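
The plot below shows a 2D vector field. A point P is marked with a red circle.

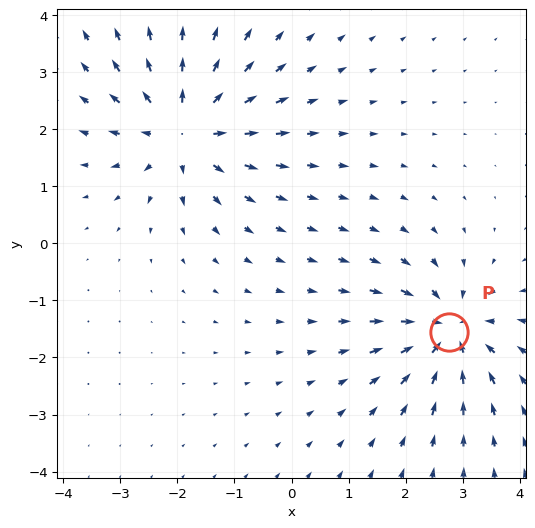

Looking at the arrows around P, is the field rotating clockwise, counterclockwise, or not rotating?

Near P at (2.8, -1.5) the arrows show no circulation. The curl there is ≈0.

not rotating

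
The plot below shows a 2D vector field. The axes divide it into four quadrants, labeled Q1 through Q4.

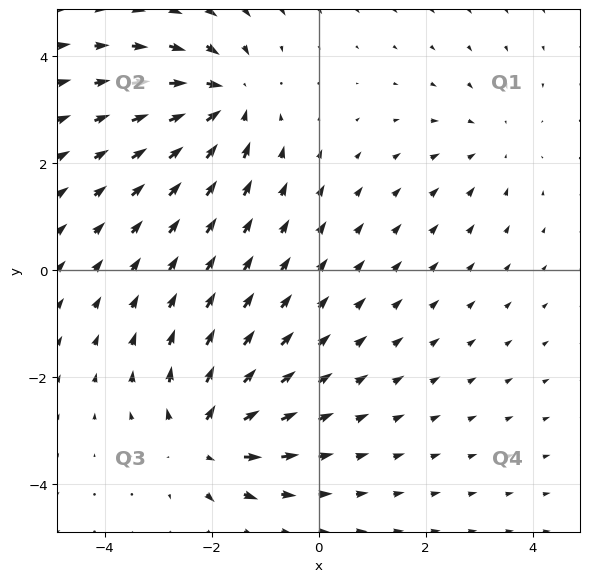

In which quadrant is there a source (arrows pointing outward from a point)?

The source sits at approximately (-2.1, -3.1), which lies in quadrant Q3. The divergence there is about +6, positive as expected for a source.

Q3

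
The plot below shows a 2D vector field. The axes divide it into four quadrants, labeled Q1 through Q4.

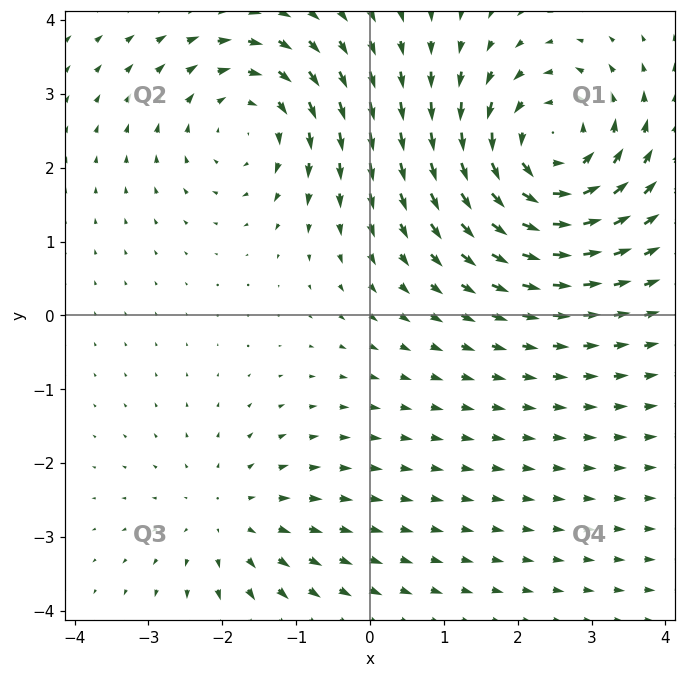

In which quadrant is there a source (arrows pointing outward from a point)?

Q3

The source sits at approximately (-1.9, -2.8), which lies in quadrant Q3. The divergence there is about +2, positive as expected for a source.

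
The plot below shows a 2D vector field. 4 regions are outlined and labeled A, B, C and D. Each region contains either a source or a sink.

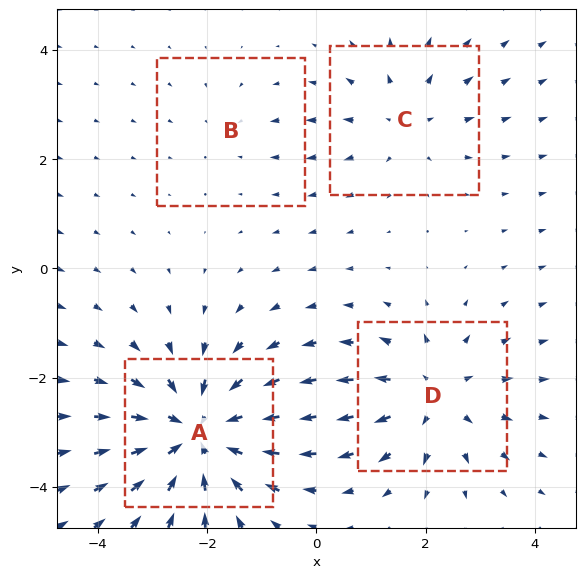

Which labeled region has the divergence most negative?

Divergence at each region's feature centre — A: about -6, B: about -2, C: about +3, D: about +4. Region A is most negative.

A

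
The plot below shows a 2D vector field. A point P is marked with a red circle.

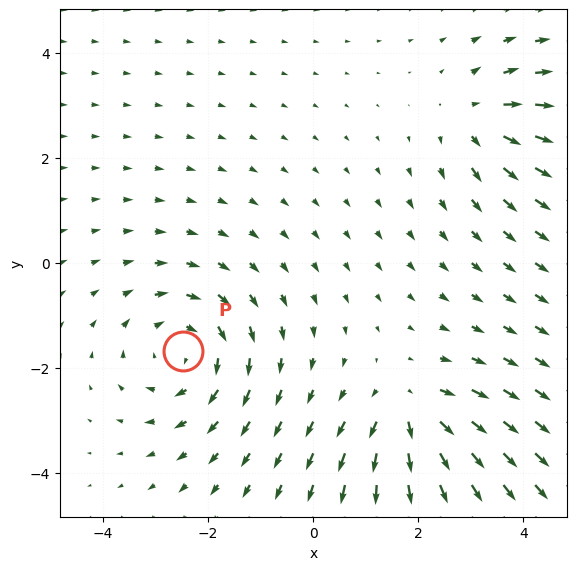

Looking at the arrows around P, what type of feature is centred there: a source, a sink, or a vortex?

At P (-2.5, -1.7) the arrows circulate clockwise. Divergence ≈0, curl about -4 — near-zero divergence with nonzero curl is a vortex.

vortex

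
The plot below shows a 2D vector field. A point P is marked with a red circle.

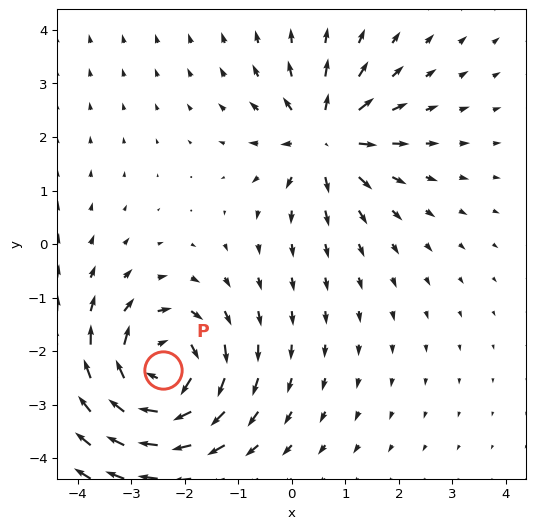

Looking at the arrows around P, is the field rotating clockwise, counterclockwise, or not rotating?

clockwise

Near P at (-2.4, -2.3) the arrows circulate clockwise. The curl (z-component) there is about -5; negative curl means clockwise rotation.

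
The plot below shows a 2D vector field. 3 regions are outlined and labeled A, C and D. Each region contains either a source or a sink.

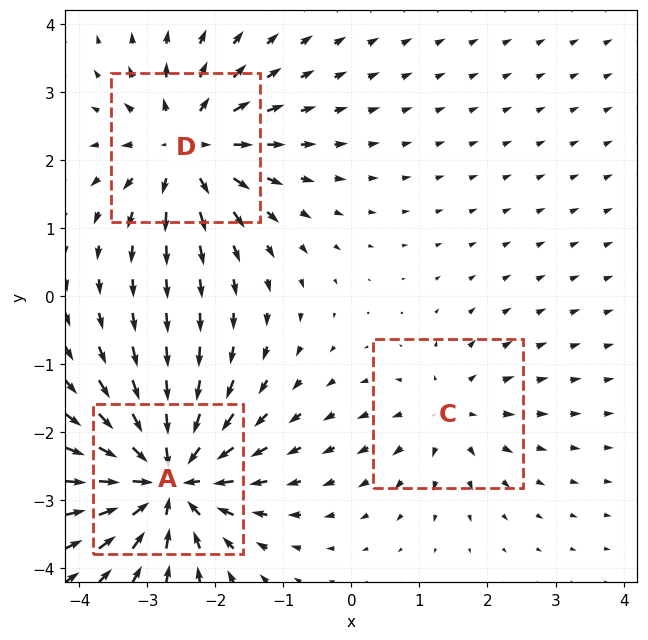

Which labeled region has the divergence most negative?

Divergence at each region's feature centre — A: about -6, C: about +3, D: about +4. Region A is most negative.

A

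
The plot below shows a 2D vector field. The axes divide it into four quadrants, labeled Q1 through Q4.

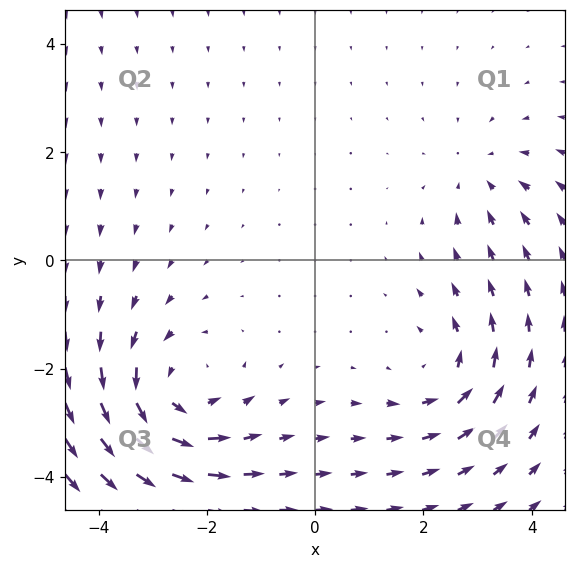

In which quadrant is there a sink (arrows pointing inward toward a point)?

The sink sits at approximately (3.1, 1.6), which lies in quadrant Q1. The divergence there is about -2, negative as expected for a sink.

Q1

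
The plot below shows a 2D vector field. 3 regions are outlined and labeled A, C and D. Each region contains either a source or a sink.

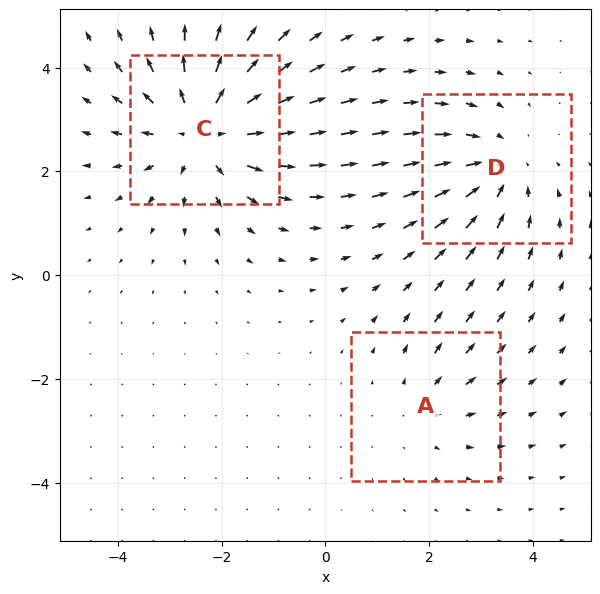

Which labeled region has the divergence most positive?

Divergence at each region's feature centre — A: about +2, C: about +4, D: about -3. Region C is most positive.

C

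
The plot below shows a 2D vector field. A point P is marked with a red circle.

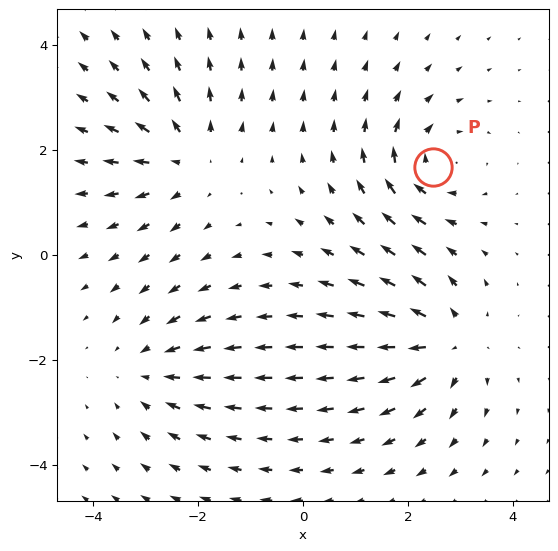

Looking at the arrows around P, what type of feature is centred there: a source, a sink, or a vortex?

vortex

At P (2.5, 1.7) the arrows circulate clockwise. Divergence ≈0, curl about -4 — near-zero divergence with nonzero curl is a vortex.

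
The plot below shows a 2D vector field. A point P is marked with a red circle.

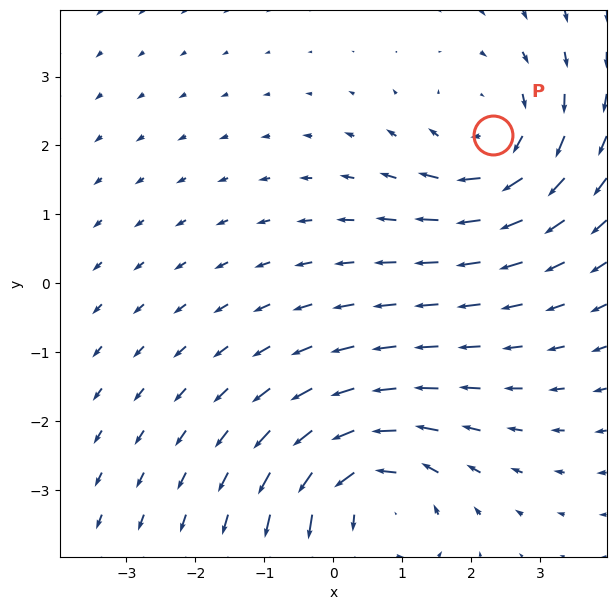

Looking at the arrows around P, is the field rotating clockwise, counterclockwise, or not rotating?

Near P at (2.3, 2.2) the arrows circulate clockwise. The curl (z-component) there is about -4; negative curl means clockwise rotation.

clockwise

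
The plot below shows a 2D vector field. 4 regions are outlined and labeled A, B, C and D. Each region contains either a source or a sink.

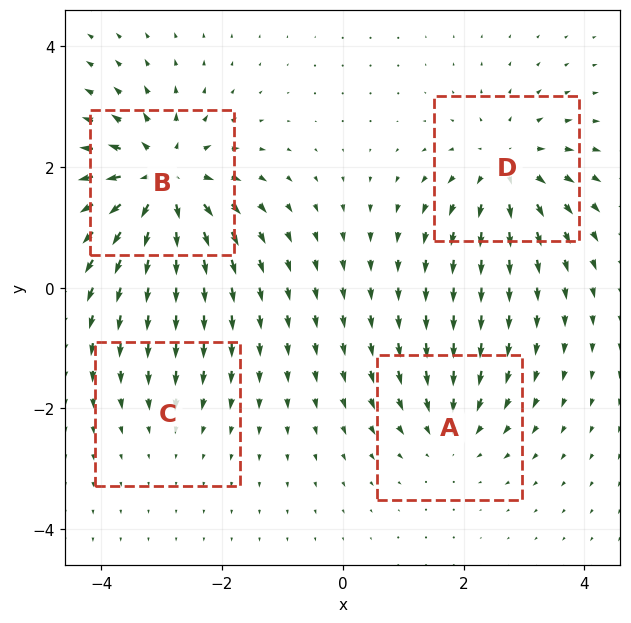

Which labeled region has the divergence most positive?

Divergence at each region's feature centre — A: about -4, B: about +8, C: about -2, D: about +5. Region B is most positive.

B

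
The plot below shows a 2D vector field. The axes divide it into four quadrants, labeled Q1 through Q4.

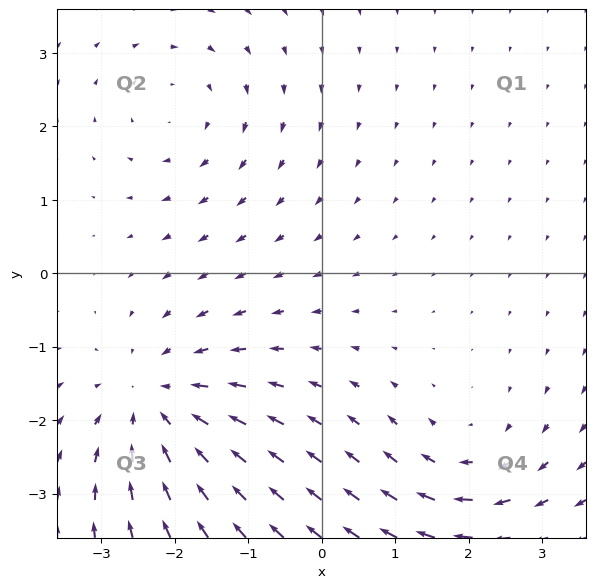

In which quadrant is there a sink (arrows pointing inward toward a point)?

Q3

The sink sits at approximately (-2.2, -1.8), which lies in quadrant Q3. The divergence there is about -3, negative as expected for a sink.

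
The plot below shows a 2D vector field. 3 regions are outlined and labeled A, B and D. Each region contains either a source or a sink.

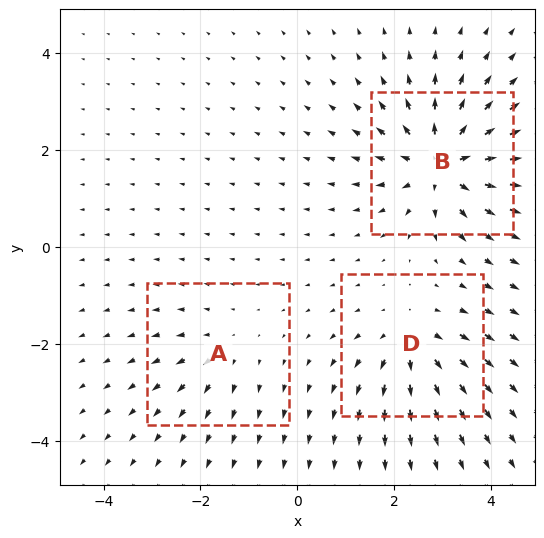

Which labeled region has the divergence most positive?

B

Divergence at each region's feature centre — A: about +2, B: about +6, D: about +3. Region B is most positive.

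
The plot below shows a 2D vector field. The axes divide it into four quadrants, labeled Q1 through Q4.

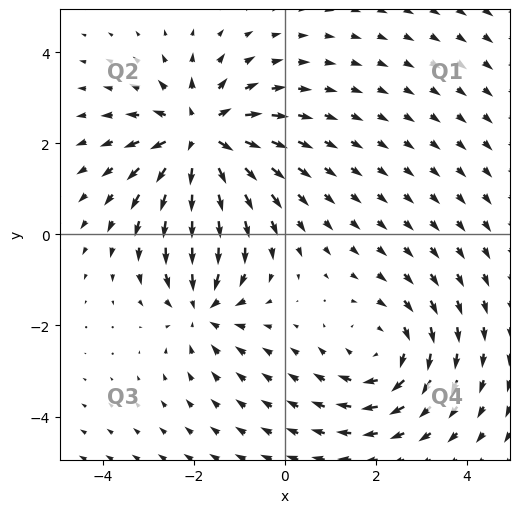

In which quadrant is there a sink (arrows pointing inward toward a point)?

The sink sits at approximately (-1.8, -1.6), which lies in quadrant Q3. The divergence there is about -3, negative as expected for a sink.

Q3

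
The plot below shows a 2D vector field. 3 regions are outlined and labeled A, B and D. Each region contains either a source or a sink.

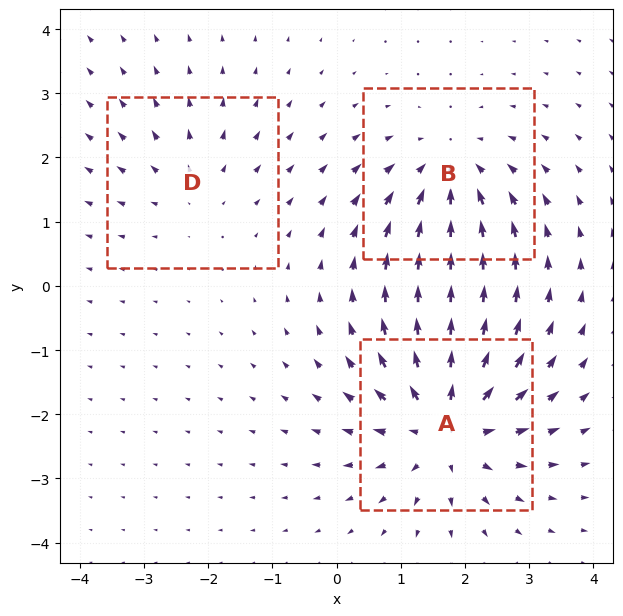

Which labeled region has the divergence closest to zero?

Divergence at each region's feature centre — A: about +5, B: about -3, D: about +2. Region D is closest to zero.

D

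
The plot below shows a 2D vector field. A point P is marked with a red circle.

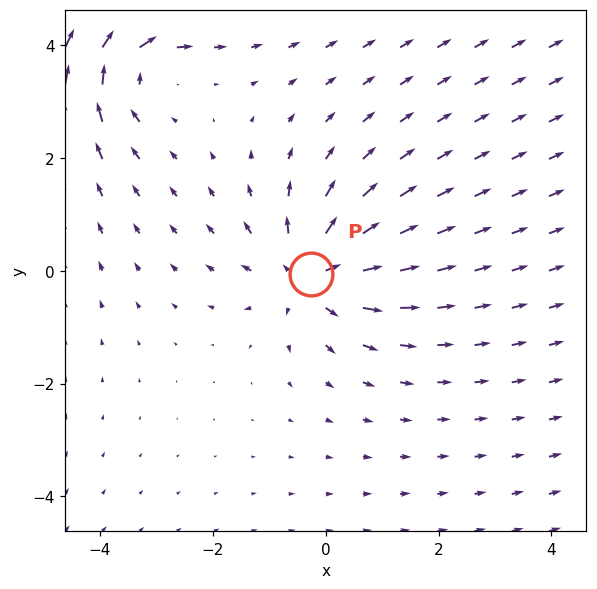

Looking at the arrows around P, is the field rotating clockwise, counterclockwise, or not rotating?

Near P at (-0.3, -0.1) the arrows show no circulation. The curl there is ≈0.

not rotating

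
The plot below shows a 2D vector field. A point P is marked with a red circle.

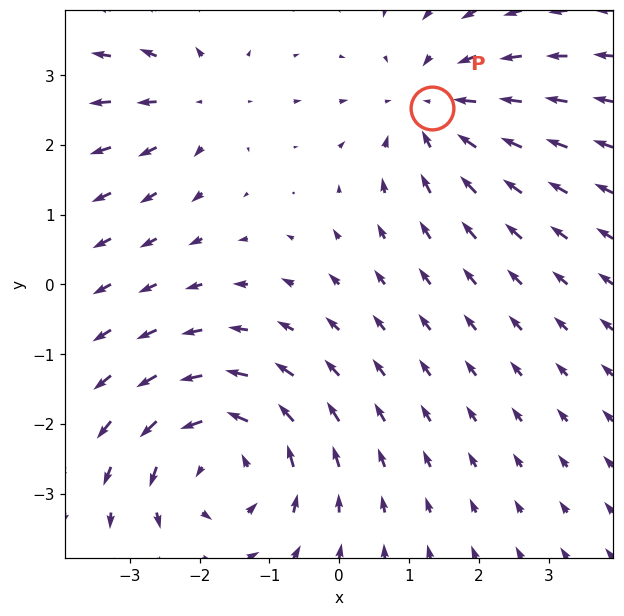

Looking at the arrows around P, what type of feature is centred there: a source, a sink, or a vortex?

sink

At P (1.3, 2.5) the arrows converge inward. Divergence about -3, curl ≈0 — negative divergence with near-zero curl is a sink.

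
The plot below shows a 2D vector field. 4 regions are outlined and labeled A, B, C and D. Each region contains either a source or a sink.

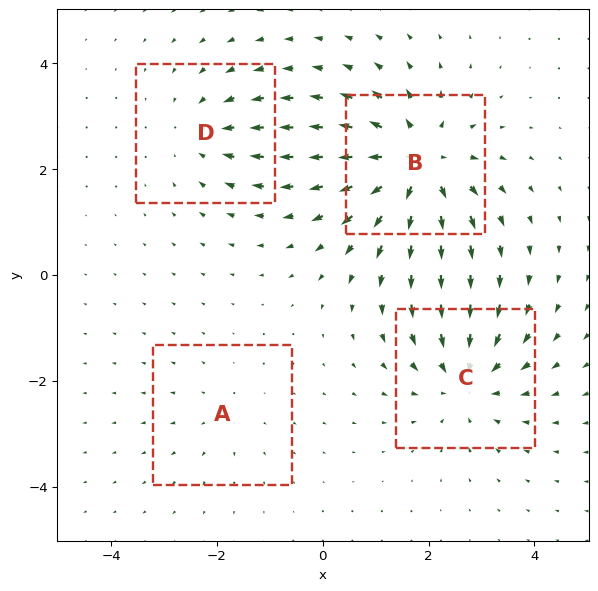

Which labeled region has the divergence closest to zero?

A

Divergence at each region's feature centre — A: about +2, B: about +7, C: about -5, D: about -3. Region A is closest to zero.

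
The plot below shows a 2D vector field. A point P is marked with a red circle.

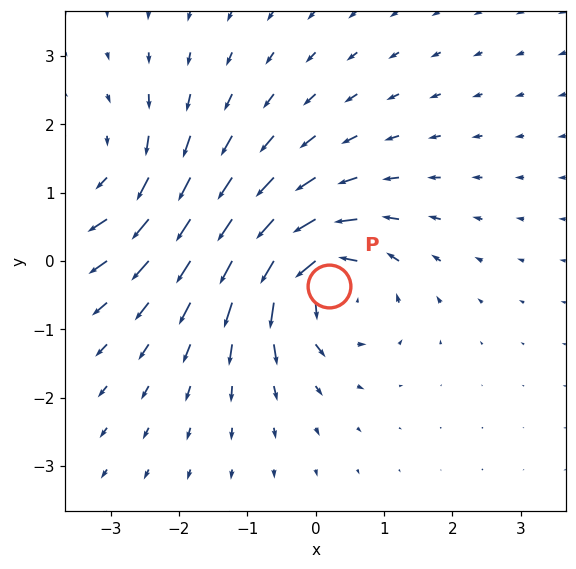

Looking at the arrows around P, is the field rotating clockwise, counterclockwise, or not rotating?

Near P at (0.2, -0.4) the arrows circulate counterclockwise. The curl (z-component) there is about +6; positive curl means counterclockwise rotation.

counterclockwise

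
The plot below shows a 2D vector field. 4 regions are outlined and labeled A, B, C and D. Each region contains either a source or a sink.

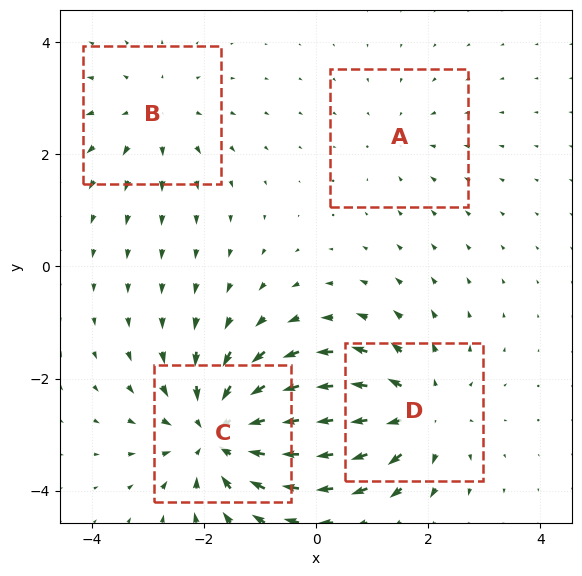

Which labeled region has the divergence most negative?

Divergence at each region's feature centre — A: about -2, B: about +3, C: about -6, D: about +5. Region C is most negative.

C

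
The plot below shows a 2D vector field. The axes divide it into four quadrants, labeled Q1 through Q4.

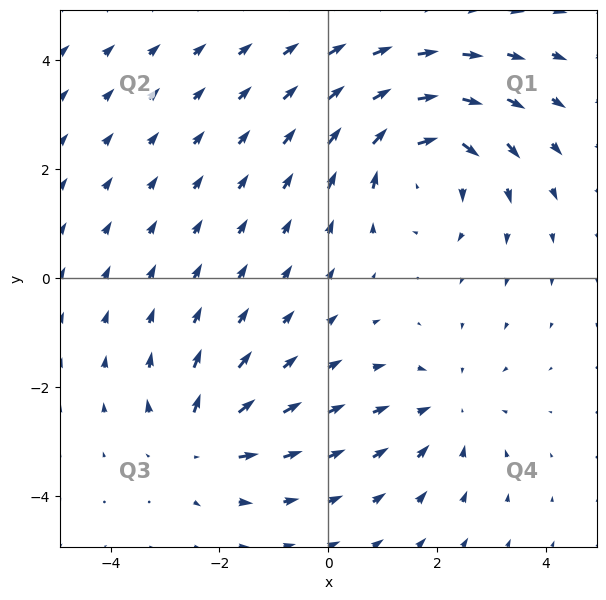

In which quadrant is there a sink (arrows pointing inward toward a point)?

The sink sits at approximately (2.2, -2.4), which lies in quadrant Q4. The divergence there is about -3, negative as expected for a sink.

Q4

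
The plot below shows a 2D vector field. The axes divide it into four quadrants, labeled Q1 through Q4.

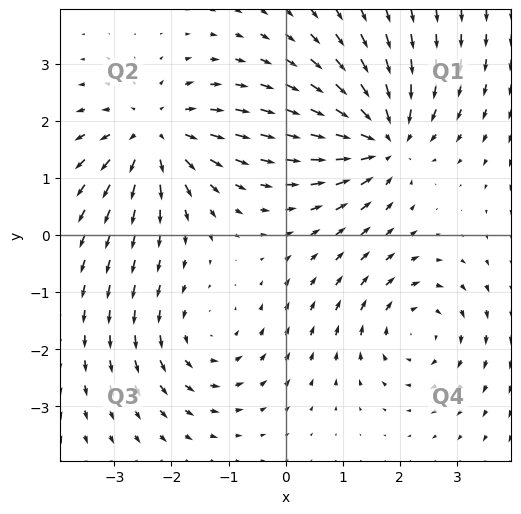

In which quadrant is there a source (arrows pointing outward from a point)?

Q2

The source sits at approximately (-2.3, 1.8), which lies in quadrant Q2. The divergence there is about +4, positive as expected for a source.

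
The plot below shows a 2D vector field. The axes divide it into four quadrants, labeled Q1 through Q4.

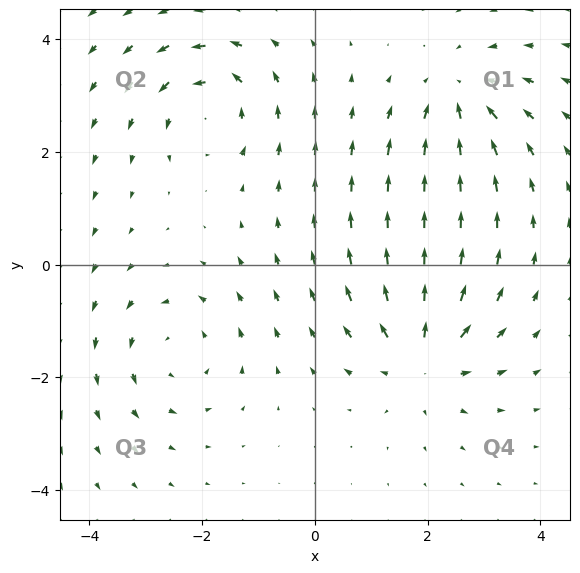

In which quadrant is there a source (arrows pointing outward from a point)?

The source sits at approximately (1.9, -1.6), which lies in quadrant Q4. The divergence there is about +5, positive as expected for a source.

Q4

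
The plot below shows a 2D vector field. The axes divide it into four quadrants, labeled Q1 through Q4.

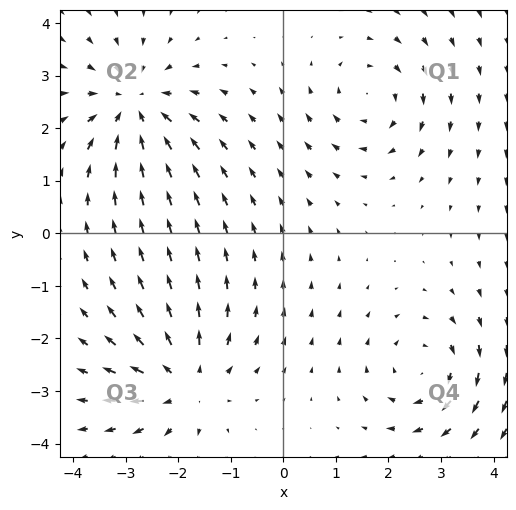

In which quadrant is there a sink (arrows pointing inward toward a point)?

Q2

The sink sits at approximately (-2.8, 2.4), which lies in quadrant Q2. The divergence there is about -4, negative as expected for a sink.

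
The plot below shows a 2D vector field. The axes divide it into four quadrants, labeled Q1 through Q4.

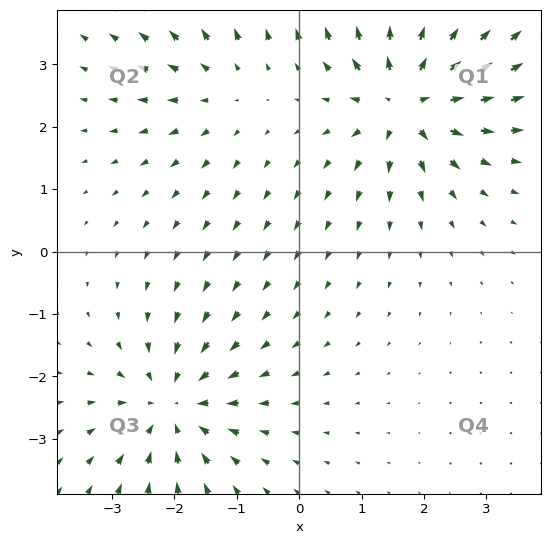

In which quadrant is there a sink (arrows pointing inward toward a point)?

The sink sits at approximately (-2.0, -2.5), which lies in quadrant Q3. The divergence there is about -5, negative as expected for a sink.

Q3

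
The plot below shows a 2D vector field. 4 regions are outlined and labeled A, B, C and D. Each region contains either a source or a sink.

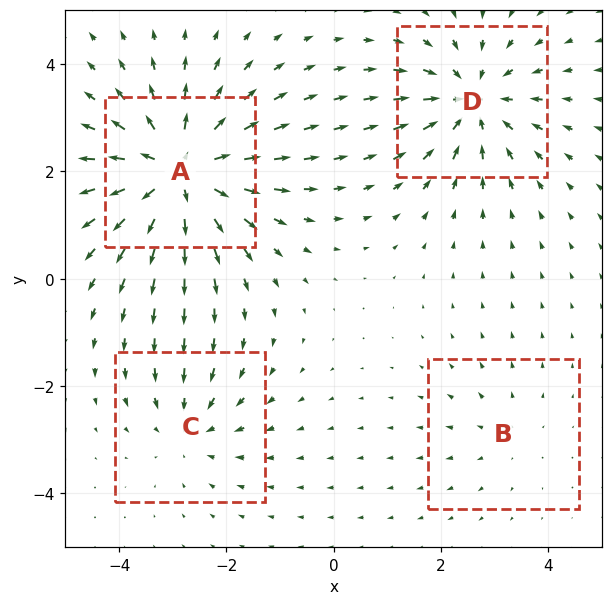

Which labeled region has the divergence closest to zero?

B

Divergence at each region's feature centre — A: about +7, B: about +2, C: about -3, D: about -5. Region B is closest to zero.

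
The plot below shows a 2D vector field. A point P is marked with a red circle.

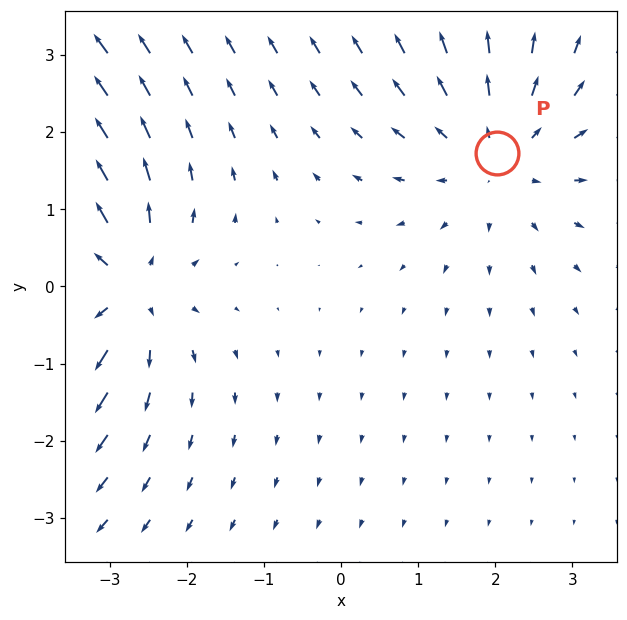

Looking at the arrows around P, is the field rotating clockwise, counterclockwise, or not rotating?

not rotating

Near P at (2.0, 1.7) the arrows show no circulation. The curl there is ≈0.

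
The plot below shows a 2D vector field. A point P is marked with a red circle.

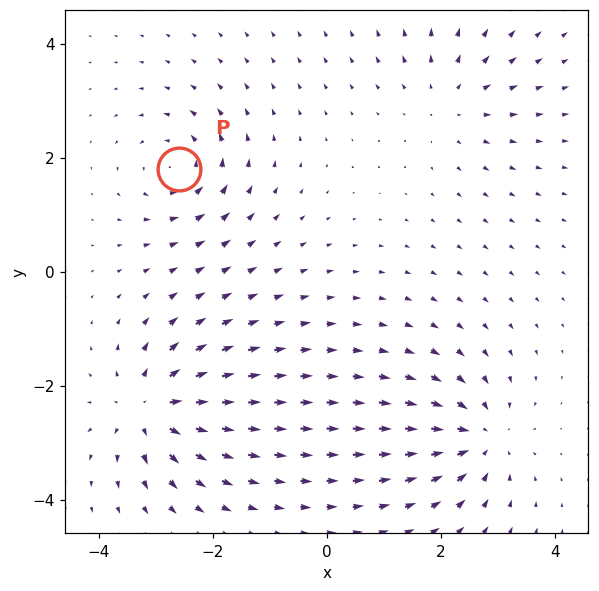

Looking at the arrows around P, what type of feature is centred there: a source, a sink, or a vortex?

vortex

At P (-2.6, 1.8) the arrows circulate counterclockwise. Divergence ≈0, curl about +5 — near-zero divergence with nonzero curl is a vortex.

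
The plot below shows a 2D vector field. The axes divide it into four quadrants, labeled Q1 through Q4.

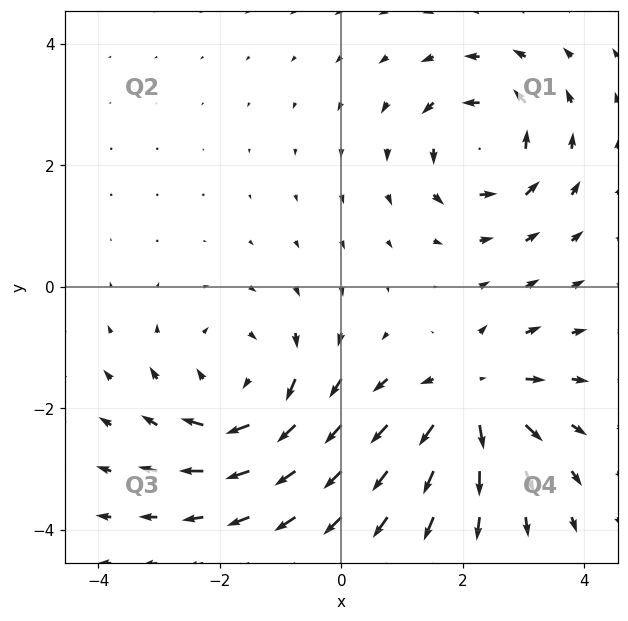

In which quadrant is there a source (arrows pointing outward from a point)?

Q4

The source sits at approximately (2.1, -1.9), which lies in quadrant Q4. The divergence there is about +4, positive as expected for a source.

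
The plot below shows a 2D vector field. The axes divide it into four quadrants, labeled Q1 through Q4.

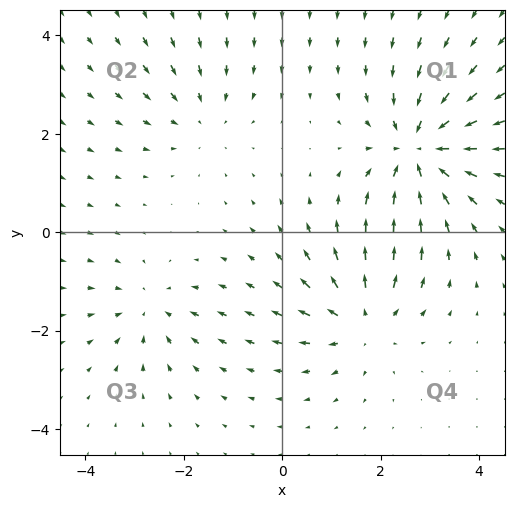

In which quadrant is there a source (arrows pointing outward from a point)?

Q4

The source sits at approximately (1.6, -1.8), which lies in quadrant Q4. The divergence there is about +4, positive as expected for a source.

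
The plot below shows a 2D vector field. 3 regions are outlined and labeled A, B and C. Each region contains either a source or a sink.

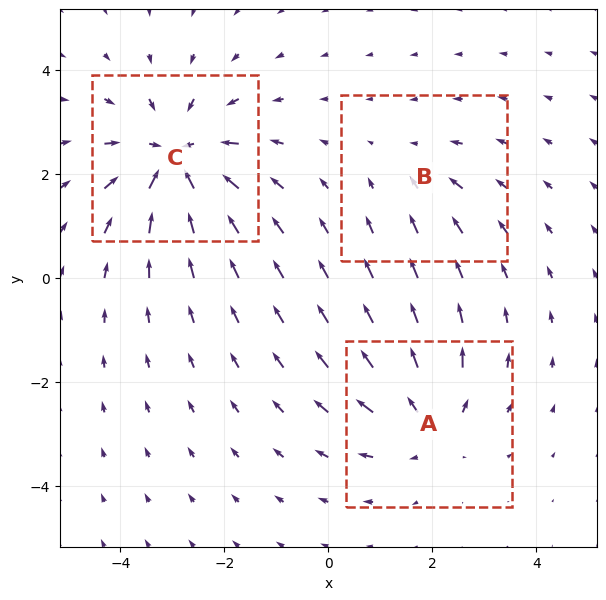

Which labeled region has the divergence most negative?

Divergence at each region's feature centre — A: about +3, B: about -2, C: about -4. Region C is most negative.

C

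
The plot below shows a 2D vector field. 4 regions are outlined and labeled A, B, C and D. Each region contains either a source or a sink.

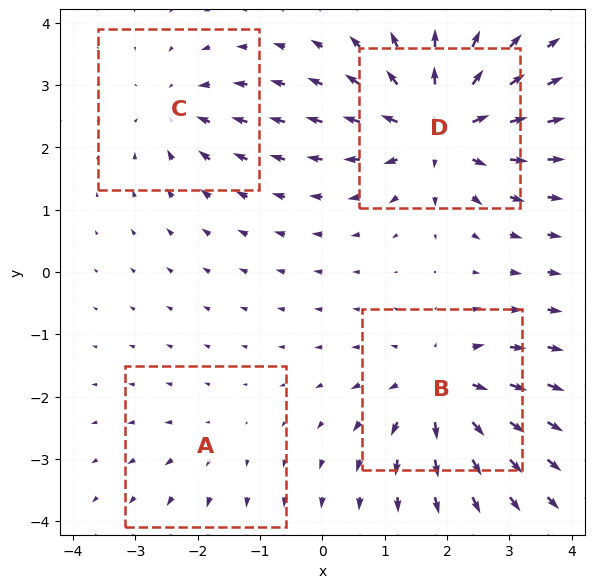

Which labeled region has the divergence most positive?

D

Divergence at each region's feature centre — A: about +2, B: about +6, C: about -4, D: about +8. Region D is most positive.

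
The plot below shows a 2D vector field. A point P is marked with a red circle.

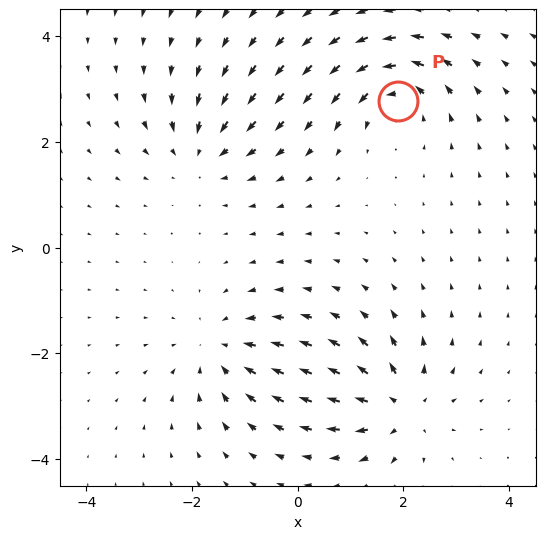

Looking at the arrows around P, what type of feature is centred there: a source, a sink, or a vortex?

vortex

At P (1.9, 2.8) the arrows circulate counterclockwise. Divergence ≈0, curl about +7 — near-zero divergence with nonzero curl is a vortex.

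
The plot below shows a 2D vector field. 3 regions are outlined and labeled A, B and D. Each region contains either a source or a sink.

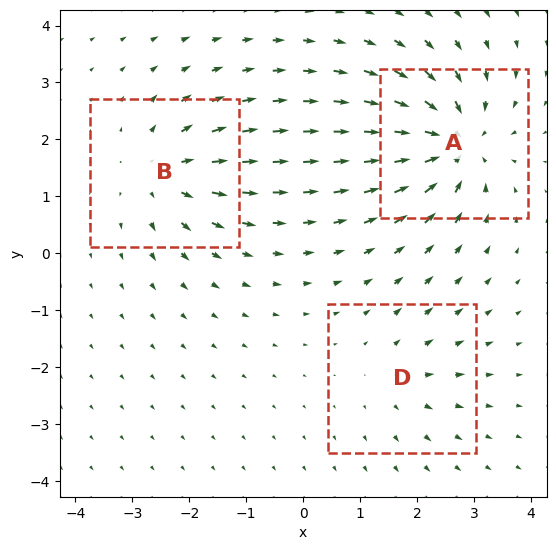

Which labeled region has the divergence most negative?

Divergence at each region's feature centre — A: about -6, B: about +4, D: about +2. Region A is most negative.

A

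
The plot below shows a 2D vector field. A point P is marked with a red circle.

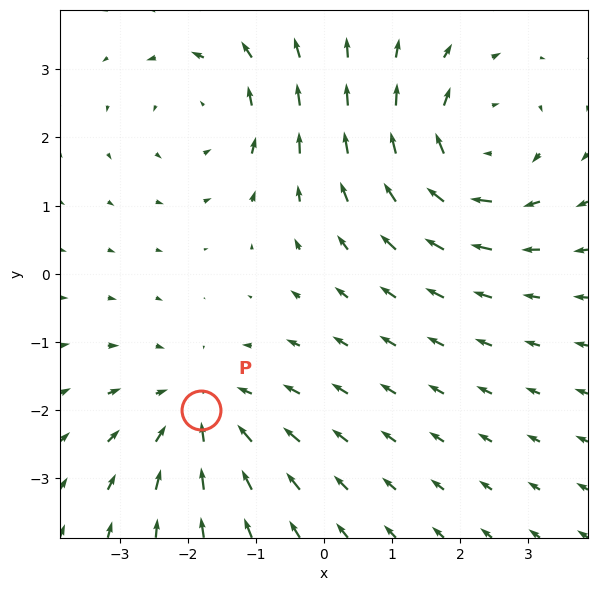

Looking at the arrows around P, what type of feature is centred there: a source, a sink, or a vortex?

At P (-1.8, -2.0) the arrows converge inward. Divergence about -3, curl ≈0 — negative divergence with near-zero curl is a sink.

sink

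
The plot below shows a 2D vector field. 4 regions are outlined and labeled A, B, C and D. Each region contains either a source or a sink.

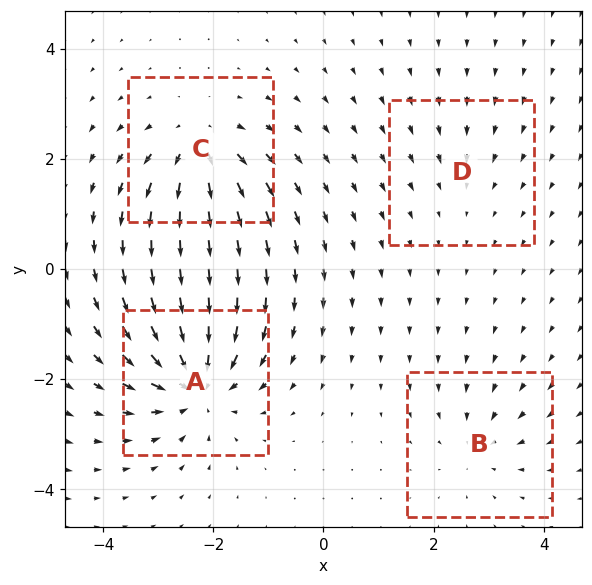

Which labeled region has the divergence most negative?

A

Divergence at each region's feature centre — A: about -8, B: about -4, C: about +6, D: about -2. Region A is most negative.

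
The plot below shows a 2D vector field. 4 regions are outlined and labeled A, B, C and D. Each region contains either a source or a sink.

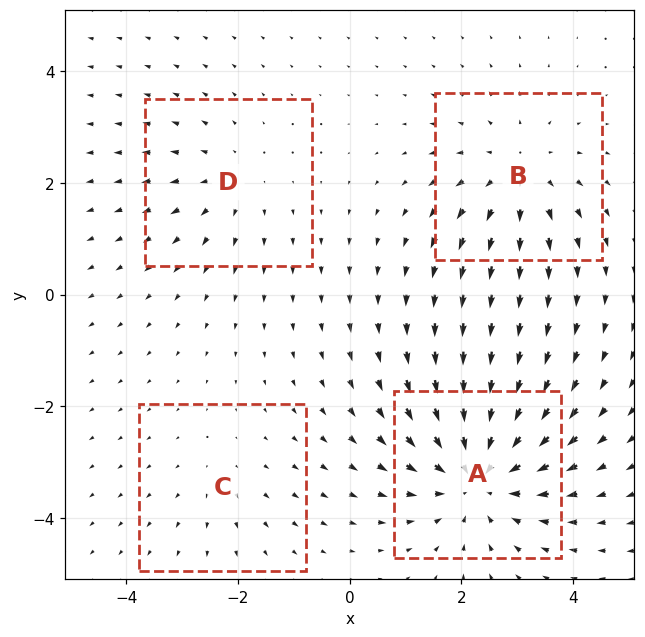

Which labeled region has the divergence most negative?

A

Divergence at each region's feature centre — A: about -6, B: about +4, C: about +2, D: about +3. Region A is most negative.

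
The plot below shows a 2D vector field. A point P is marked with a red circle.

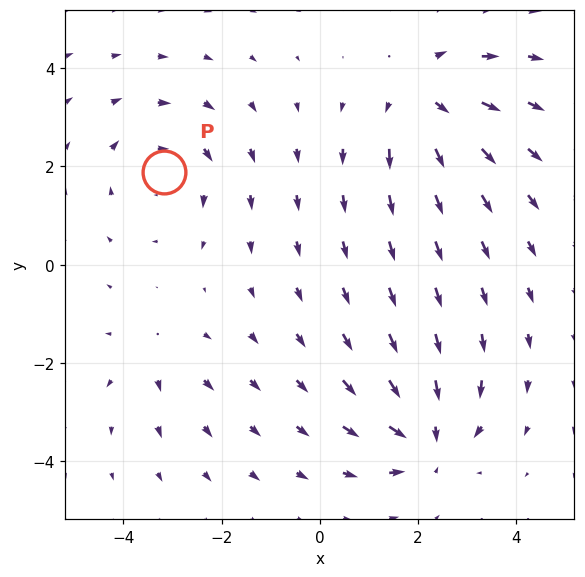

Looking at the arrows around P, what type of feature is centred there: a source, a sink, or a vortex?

At P (-3.2, 1.9) the arrows circulate clockwise. Divergence ≈0, curl about -4 — near-zero divergence with nonzero curl is a vortex.

vortex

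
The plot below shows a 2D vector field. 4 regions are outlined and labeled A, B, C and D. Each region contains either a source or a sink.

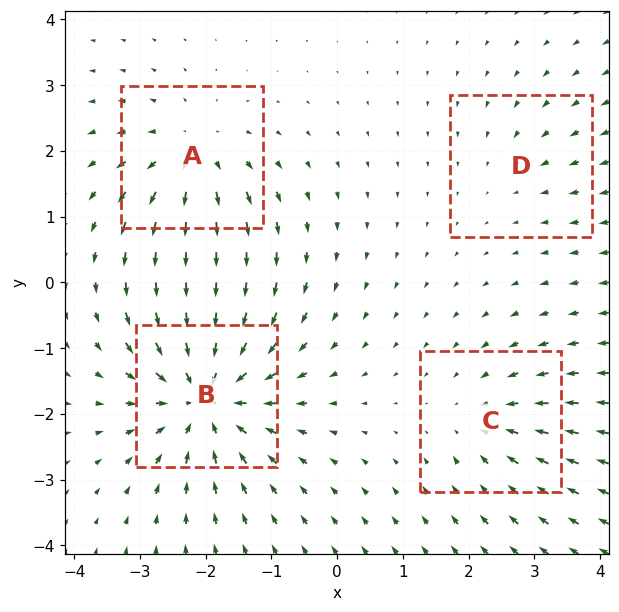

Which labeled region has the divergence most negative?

B

Divergence at each region's feature centre — A: about +5, B: about -8, C: about -4, D: about -2. Region B is most negative.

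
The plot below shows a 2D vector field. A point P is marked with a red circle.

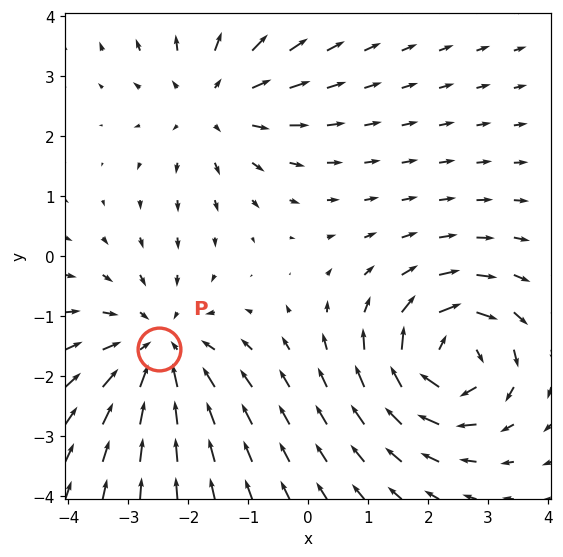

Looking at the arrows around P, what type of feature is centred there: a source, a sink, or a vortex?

sink

At P (-2.5, -1.5) the arrows converge inward. Divergence about -3, curl ≈0 — negative divergence with near-zero curl is a sink.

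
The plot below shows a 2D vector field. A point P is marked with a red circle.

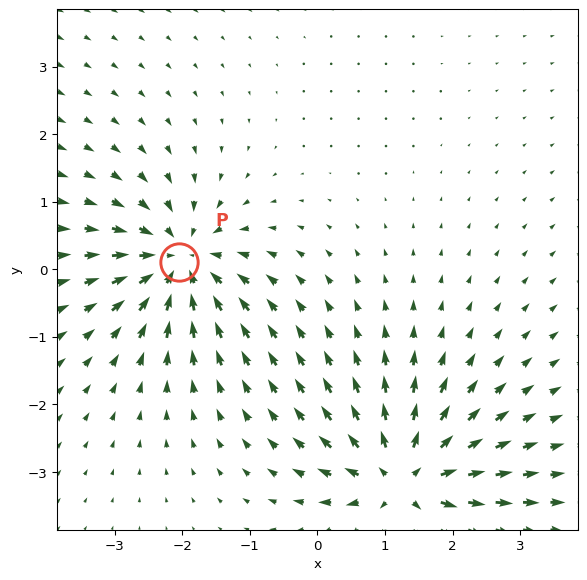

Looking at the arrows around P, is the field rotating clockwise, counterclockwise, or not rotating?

Near P at (-2.0, 0.1) the arrows show no circulation. The curl there is ≈0.

not rotating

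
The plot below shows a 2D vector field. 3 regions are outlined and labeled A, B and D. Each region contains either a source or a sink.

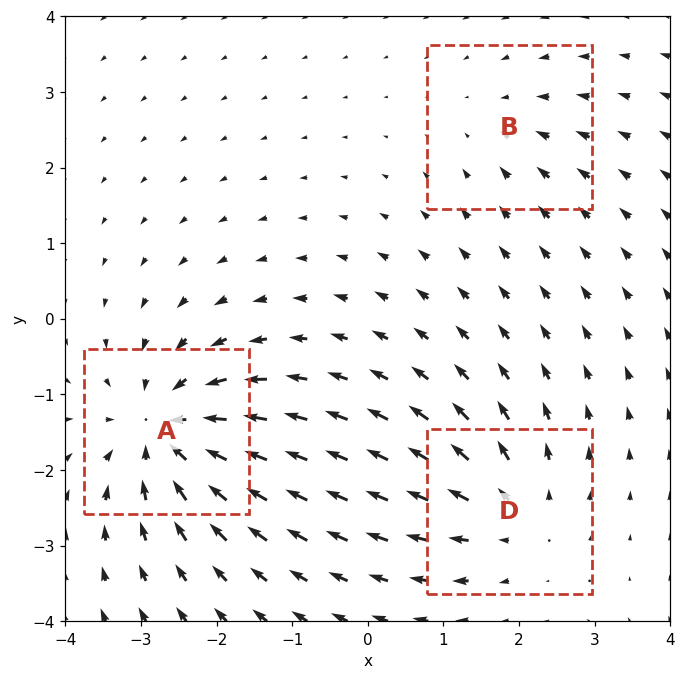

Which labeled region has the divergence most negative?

A

Divergence at each region's feature centre — A: about -5, B: about -2, D: about +4. Region A is most negative.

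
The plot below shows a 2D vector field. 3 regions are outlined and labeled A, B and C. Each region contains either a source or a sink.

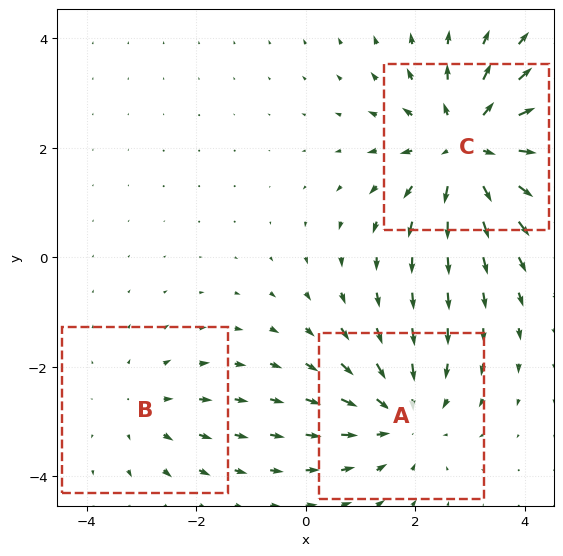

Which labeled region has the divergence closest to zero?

B

Divergence at each region's feature centre — A: about -3, B: about +2, C: about +4. Region B is closest to zero.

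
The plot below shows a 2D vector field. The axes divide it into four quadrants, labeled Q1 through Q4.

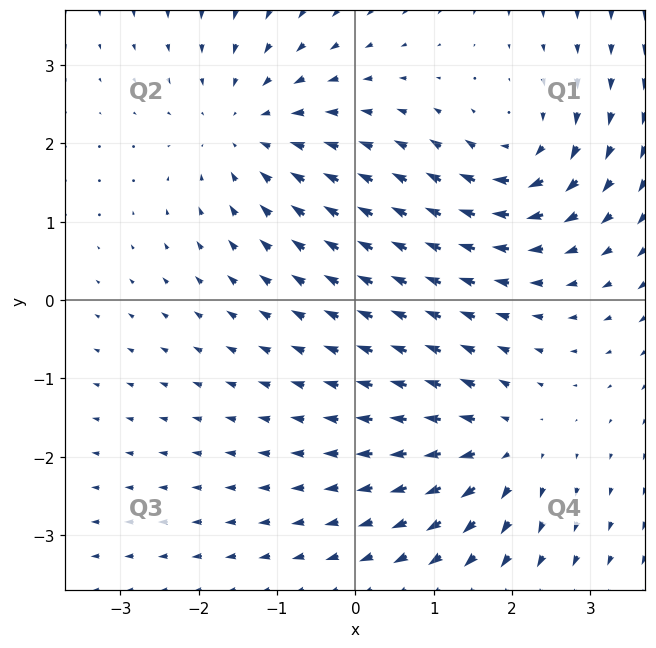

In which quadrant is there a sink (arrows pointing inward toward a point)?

The sink sits at approximately (-1.4, 2.2), which lies in quadrant Q2. The divergence there is about -3, negative as expected for a sink.

Q2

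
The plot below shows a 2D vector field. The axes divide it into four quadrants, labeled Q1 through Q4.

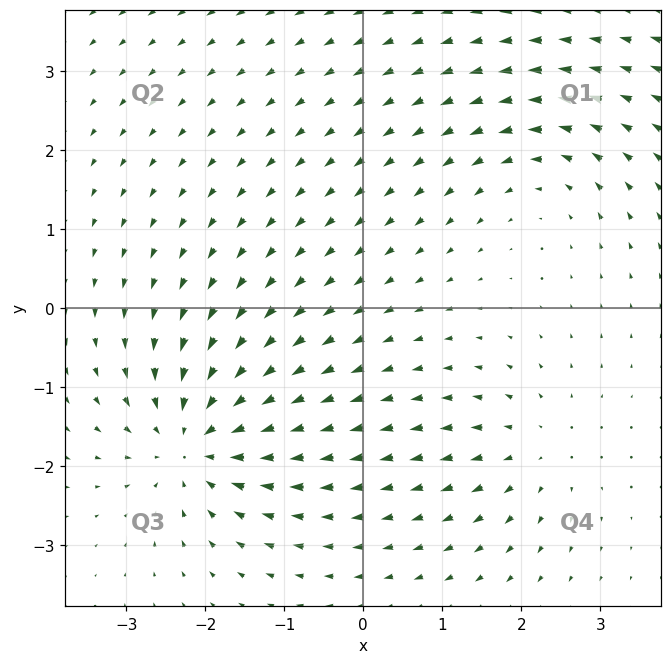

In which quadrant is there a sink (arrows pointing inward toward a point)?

The sink sits at approximately (-2.1, -1.7), which lies in quadrant Q3. The divergence there is about -6, negative as expected for a sink.

Q3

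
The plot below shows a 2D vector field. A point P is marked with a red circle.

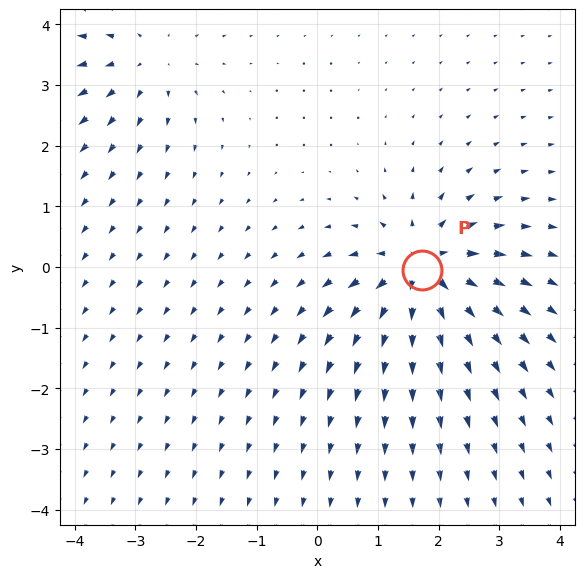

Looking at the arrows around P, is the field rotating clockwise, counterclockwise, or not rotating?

not rotating

Near P at (1.7, -0.0) the arrows show no circulation. The curl there is ≈0.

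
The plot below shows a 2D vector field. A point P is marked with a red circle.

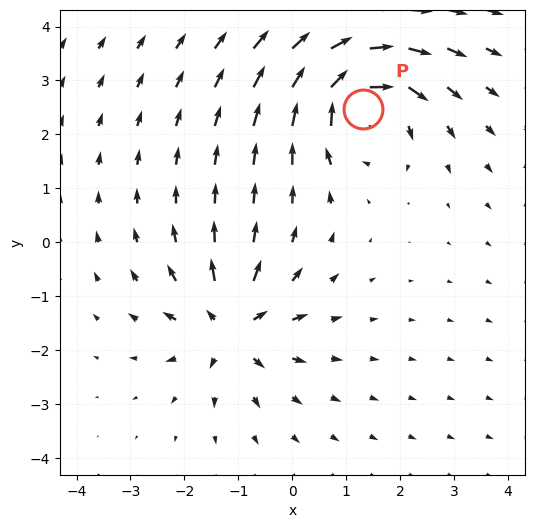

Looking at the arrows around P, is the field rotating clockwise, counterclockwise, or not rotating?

Near P at (1.3, 2.5) the arrows circulate clockwise. The curl (z-component) there is about -6; negative curl means clockwise rotation.

clockwise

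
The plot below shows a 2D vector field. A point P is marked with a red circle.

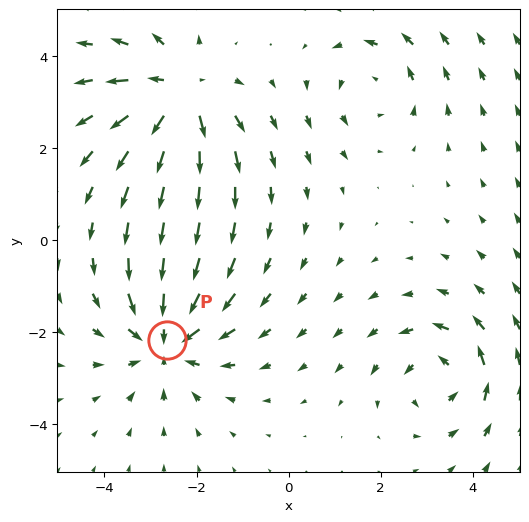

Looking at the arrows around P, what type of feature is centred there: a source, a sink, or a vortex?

sink

At P (-2.6, -2.2) the arrows converge inward. Divergence about -5, curl ≈0 — negative divergence with near-zero curl is a sink.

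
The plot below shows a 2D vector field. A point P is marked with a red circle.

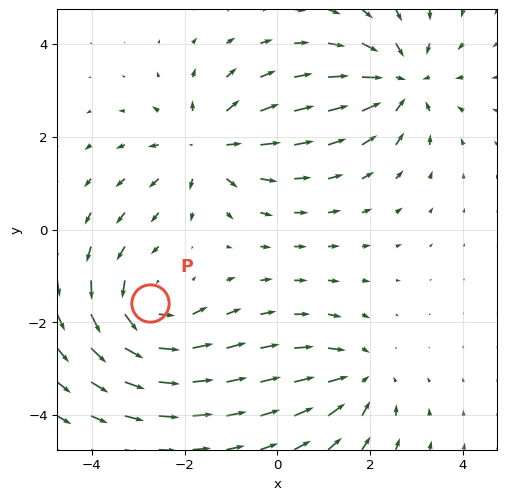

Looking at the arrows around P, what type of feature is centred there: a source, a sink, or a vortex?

At P (-2.7, -1.6) the arrows circulate counterclockwise. Divergence ≈0, curl about +4 — near-zero divergence with nonzero curl is a vortex.

vortex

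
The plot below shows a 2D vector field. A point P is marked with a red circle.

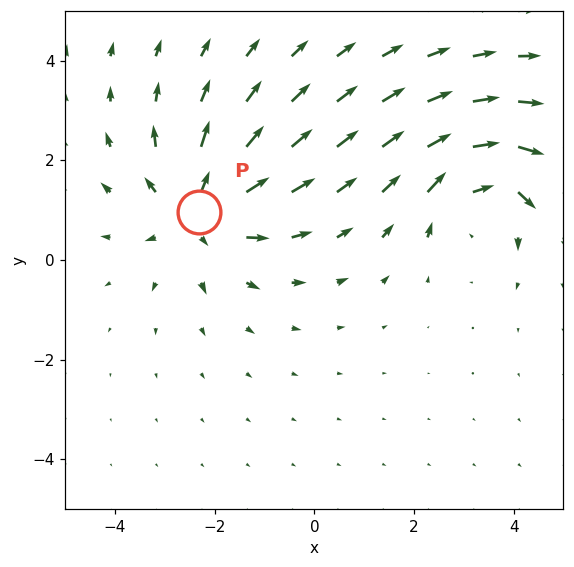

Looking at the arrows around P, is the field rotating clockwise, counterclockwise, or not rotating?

Near P at (-2.3, 1.0) the arrows show no circulation. The curl there is ≈0.

not rotating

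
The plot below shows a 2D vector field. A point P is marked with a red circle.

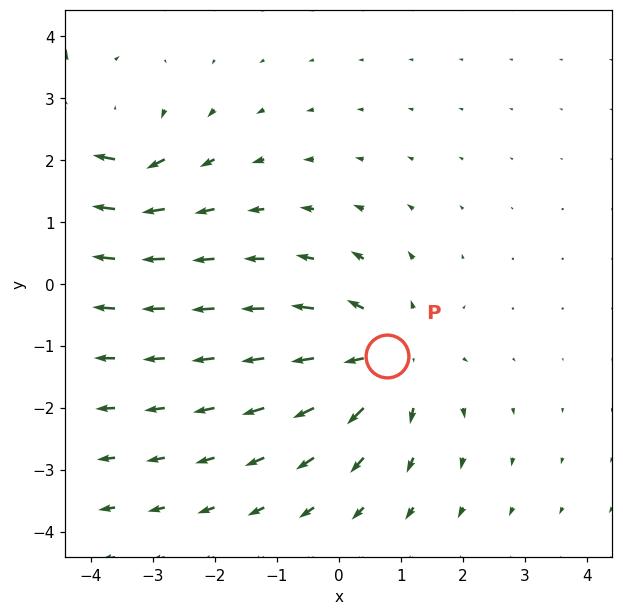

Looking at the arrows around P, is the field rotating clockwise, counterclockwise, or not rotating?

Near P at (0.8, -1.2) the arrows show no circulation. The curl there is ≈0.

not rotating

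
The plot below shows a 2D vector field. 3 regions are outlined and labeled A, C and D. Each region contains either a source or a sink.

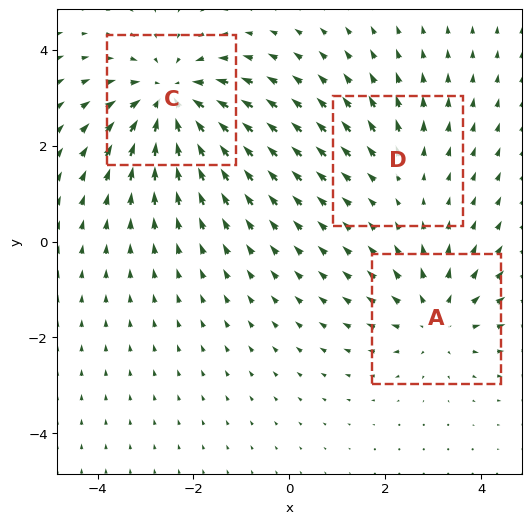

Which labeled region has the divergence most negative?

C

Divergence at each region's feature centre — A: about +3, C: about -5, D: about +2. Region C is most negative.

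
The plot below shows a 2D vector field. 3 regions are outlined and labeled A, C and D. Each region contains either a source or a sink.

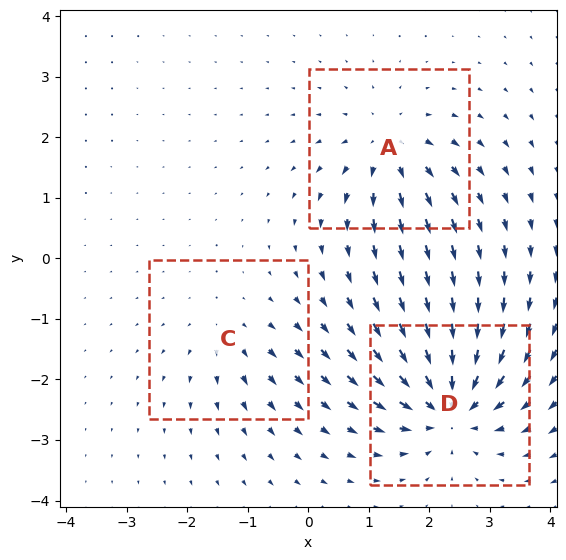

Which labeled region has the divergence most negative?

D

Divergence at each region's feature centre — A: about +4, C: about +2, D: about -6. Region D is most negative.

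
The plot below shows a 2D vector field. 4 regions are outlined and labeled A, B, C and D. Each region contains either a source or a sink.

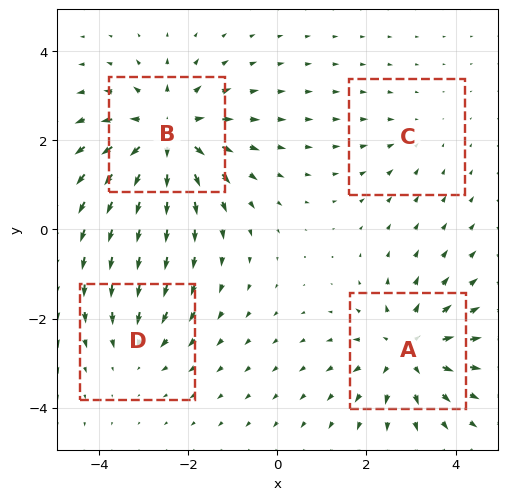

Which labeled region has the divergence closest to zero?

C

Divergence at each region's feature centre — A: about +5, B: about +6, C: about -2, D: about -3. Region C is closest to zero.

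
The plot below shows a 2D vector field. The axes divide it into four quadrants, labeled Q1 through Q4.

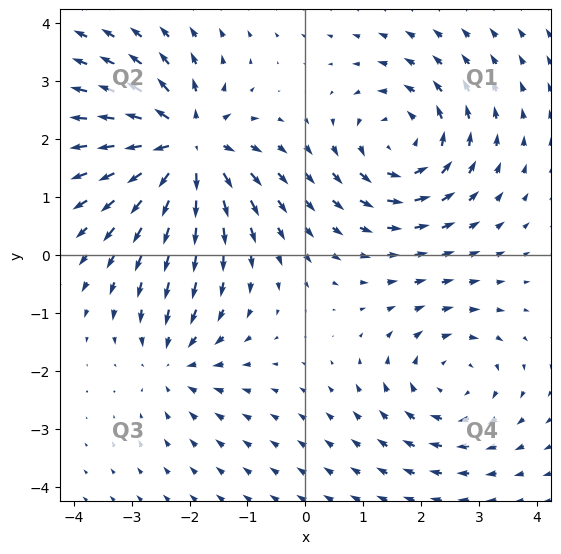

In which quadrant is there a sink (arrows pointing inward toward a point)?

Q3

The sink sits at approximately (-2.3, -1.8), which lies in quadrant Q3. The divergence there is about -3, negative as expected for a sink.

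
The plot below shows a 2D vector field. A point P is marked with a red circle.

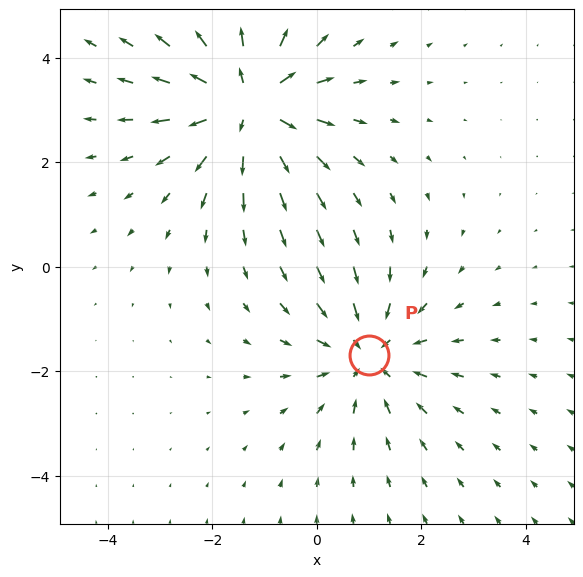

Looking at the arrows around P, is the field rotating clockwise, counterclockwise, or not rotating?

Near P at (1.0, -1.7) the arrows show no circulation. The curl there is ≈0.

not rotating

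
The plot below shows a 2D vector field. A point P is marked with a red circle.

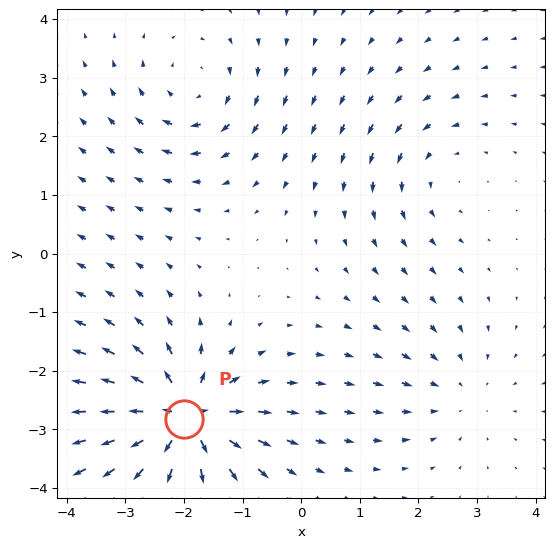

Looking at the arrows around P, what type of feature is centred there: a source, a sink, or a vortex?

source

At P (-2.0, -2.8) the arrows spread outward. Divergence about +7, curl ≈0 — positive divergence with near-zero curl is a source.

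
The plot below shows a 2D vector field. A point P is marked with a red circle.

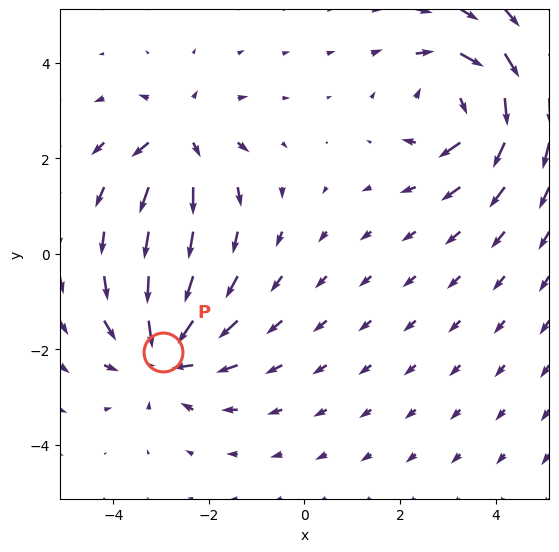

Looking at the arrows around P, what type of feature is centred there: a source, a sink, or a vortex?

sink

At P (-3.0, -2.0) the arrows converge inward. Divergence about -5, curl ≈0 — negative divergence with near-zero curl is a sink.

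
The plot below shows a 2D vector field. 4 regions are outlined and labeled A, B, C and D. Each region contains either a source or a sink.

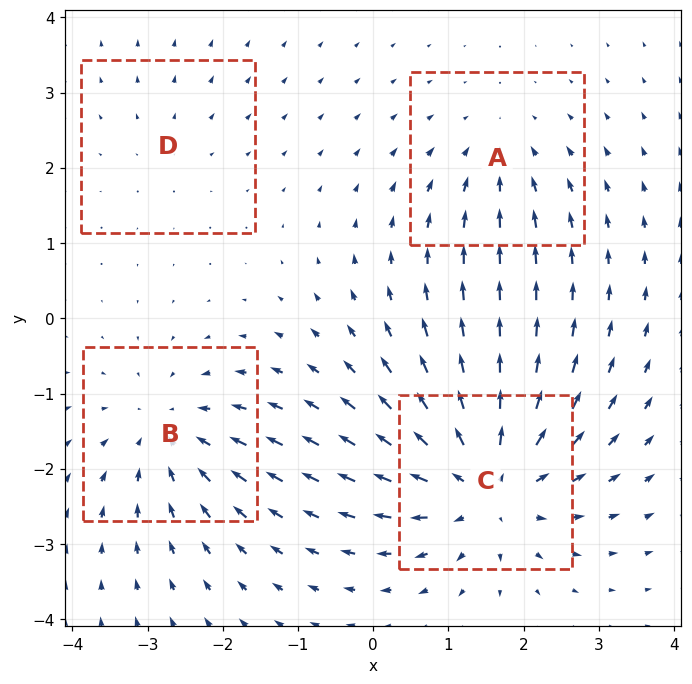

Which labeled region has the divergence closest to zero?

Divergence at each region's feature centre — A: about -3, B: about -5, C: about +7, D: about +2. Region D is closest to zero.

D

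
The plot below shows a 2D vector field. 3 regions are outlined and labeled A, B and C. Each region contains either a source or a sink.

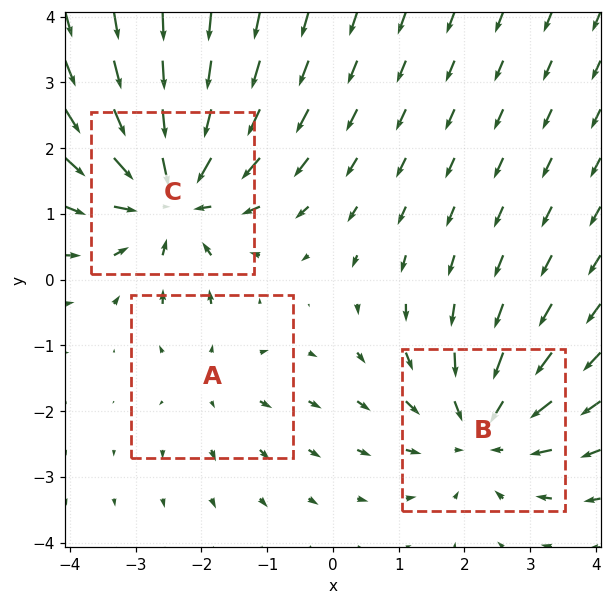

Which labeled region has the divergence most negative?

C

Divergence at each region's feature centre — A: about +2, B: about -3, C: about -4. Region C is most negative.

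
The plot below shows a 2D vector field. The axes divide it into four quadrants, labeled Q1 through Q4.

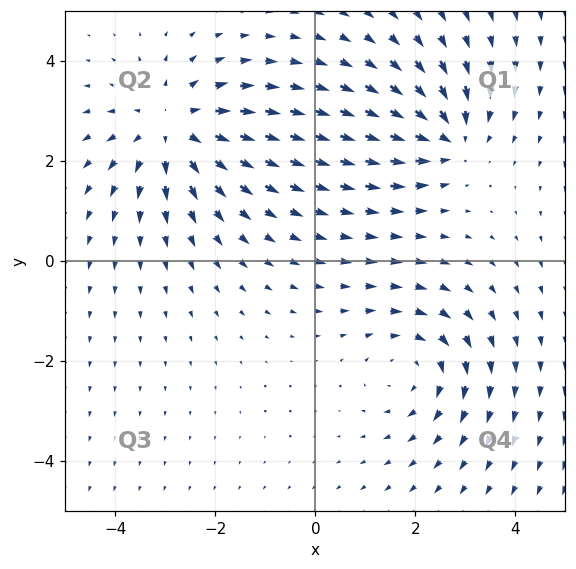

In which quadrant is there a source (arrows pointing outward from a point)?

The source sits at approximately (-2.9, 2.7), which lies in quadrant Q2. The divergence there is about +4, positive as expected for a source.

Q2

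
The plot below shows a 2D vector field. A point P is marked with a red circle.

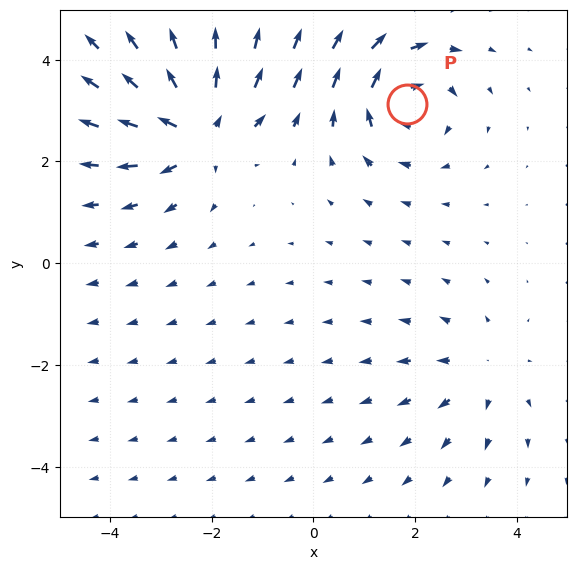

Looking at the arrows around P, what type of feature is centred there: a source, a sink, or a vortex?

At P (1.9, 3.1) the arrows circulate clockwise. Divergence ≈0, curl about -5 — near-zero divergence with nonzero curl is a vortex.

vortex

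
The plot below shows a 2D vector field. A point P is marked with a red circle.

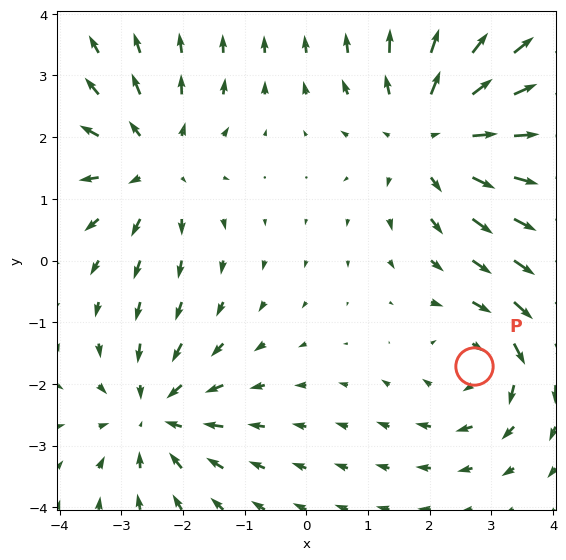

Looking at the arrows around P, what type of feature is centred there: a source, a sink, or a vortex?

At P (2.7, -1.7) the arrows circulate clockwise. Divergence ≈0, curl about -3 — near-zero divergence with nonzero curl is a vortex.

vortex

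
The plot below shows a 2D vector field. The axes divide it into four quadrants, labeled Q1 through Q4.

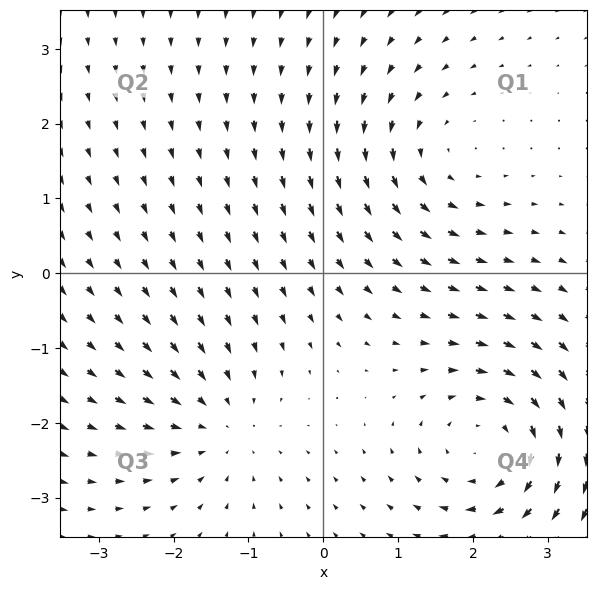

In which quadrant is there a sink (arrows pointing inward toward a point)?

Q3

The sink sits at approximately (-1.4, -2.1), which lies in quadrant Q3. The divergence there is about -3, negative as expected for a sink.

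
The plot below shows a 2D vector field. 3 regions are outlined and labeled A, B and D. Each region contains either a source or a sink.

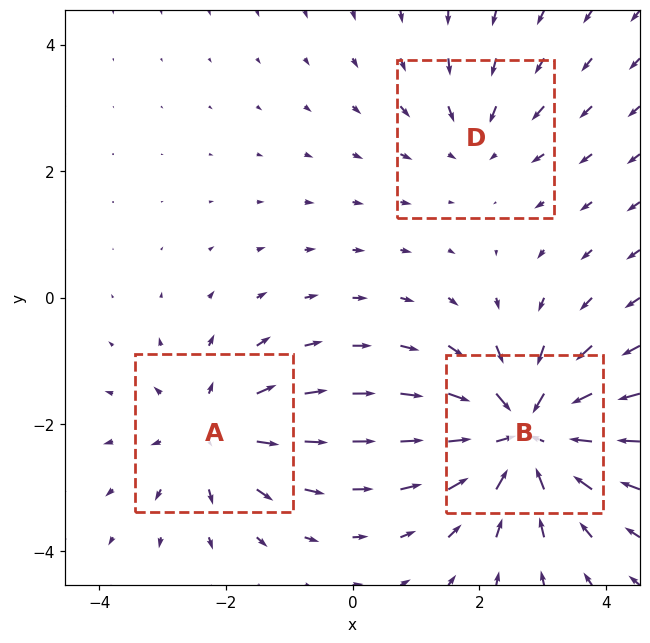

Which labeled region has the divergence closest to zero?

Divergence at each region's feature centre — A: about +3, B: about -5, D: about -2. Region D is closest to zero.

D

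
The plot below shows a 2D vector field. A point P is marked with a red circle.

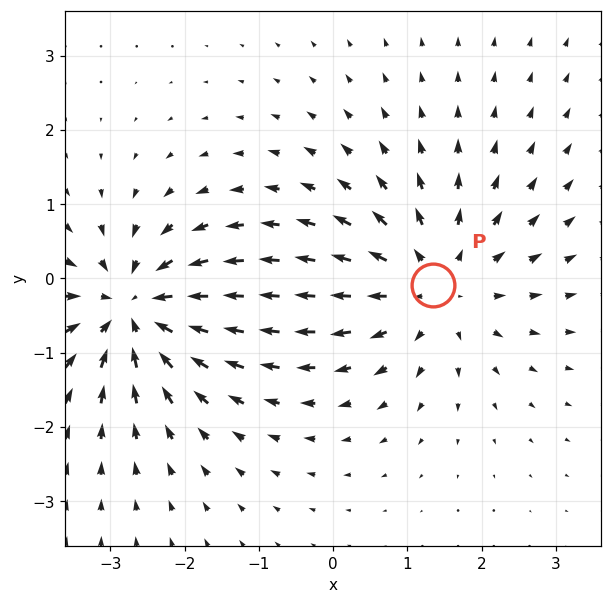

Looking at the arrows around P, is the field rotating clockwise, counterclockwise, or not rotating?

Near P at (1.4, -0.1) the arrows show no circulation. The curl there is ≈0.

not rotating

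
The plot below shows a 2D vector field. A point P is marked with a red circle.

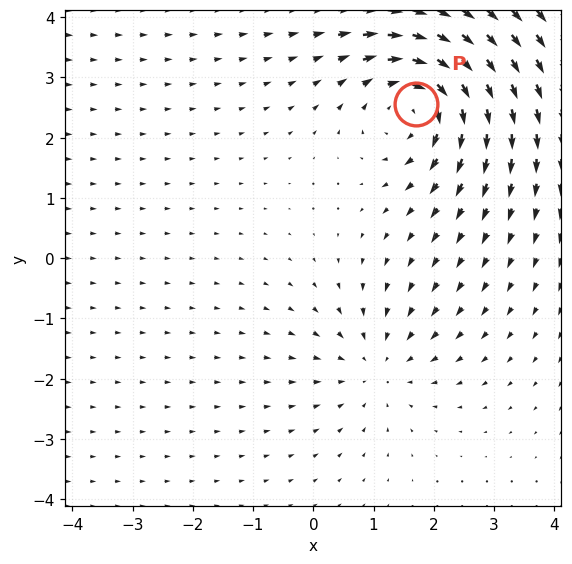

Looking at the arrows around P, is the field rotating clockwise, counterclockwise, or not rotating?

Near P at (1.7, 2.6) the arrows circulate clockwise. The curl (z-component) there is about -5; negative curl means clockwise rotation.

clockwise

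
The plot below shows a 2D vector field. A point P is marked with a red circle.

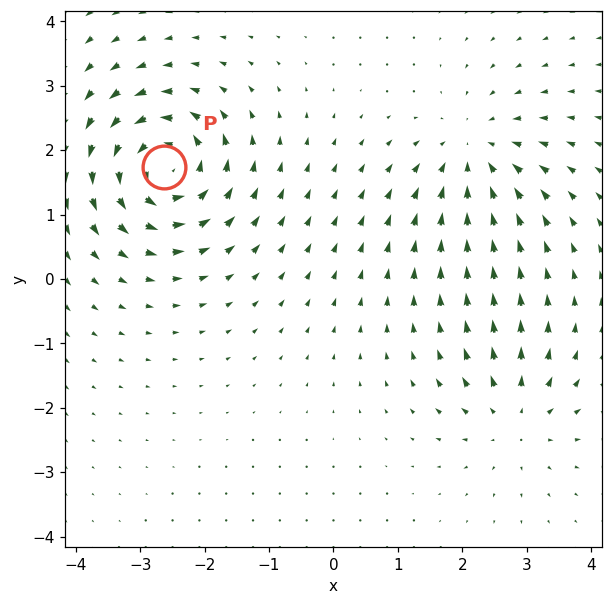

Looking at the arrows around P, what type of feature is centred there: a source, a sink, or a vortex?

At P (-2.6, 1.7) the arrows circulate counterclockwise. Divergence ≈0, curl about +7 — near-zero divergence with nonzero curl is a vortex.

vortex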